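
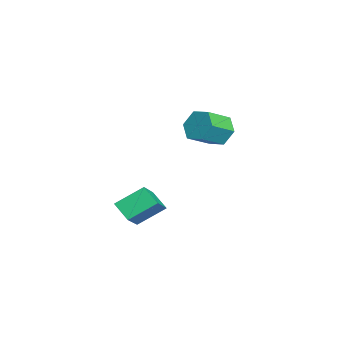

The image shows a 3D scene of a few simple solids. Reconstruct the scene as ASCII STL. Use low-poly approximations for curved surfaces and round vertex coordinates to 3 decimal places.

solid 
facet normal -0.795 0.209 -0.569
outer loop
vertex 0.147 -2.874 -3.034
vertex 0.8 -2.258 -3.72
vertex 0.444 -4.19 -3.932
endloop
endfacet
facet normal -0.578 -0.545 0.608
outer loop
vertex 1.86 -4.562 -2.92
vertex 0.147 -2.874 -3.034
vertex 0.444 -4.19 -3.932
endloop
endfacet
facet normal -0.796 0.209 -0.569
outer loop
vertex 0.444 -4.19 -3.932
vertex 0.8 -2.258 -3.72
vertex 1.097 -3.573 -4.619
endloop
endfacet
facet normal 0.183 -0.812 -0.555
outer loop
vertex 1.097 -3.573 -4.619
vertex 1.86 -4.562 -2.92
vertex 0.444 -4.19 -3.932
endloop
endfacet
facet normal -0.183 0.812 0.555
outer loop
vertex 0.147 -2.874 -3.034
vertex 2.216 -2.63 -2.708
vertex 0.8 -2.258 -3.72
endloop
endfacet
facet normal -0.578 -0.545 0.607
outer loop
vertex 1.563 -3.247 -2.021
vertex 0.147 -2.874 -3.034
vertex 1.86 -4.562 -2.92
endloop
endfacet
facet normal -0.183 0.812 0.555
outer loop
vertex 1.563 -3.247 -2.021
vertex 2.216 -2.63 -2.708
vertex 0.147 -2.874 -3.034
endloop
endfacet
facet normal 0.577 0.546 -0.607
outer loop
vertex 0.8 -2.258 -3.72
vertex 2.216 -2.63 -2.708
vertex 1.097 -3.573 -4.619
endloop
endfacet
facet normal 0.183 -0.812 -0.555
outer loop
vertex 2.513 -3.946 -3.606
vertex 1.86 -4.562 -2.92
vertex 1.097 -3.573 -4.619
endloop
endfacet
facet normal 0.578 0.545 -0.607
outer loop
vertex 1.097 -3.573 -4.619
vertex 2.216 -2.63 -2.708
vertex 2.513 -3.946 -3.606
endloop
endfacet
facet normal 0.795 -0.209 0.569
outer loop
vertex 2.513 -3.946 -3.606
vertex 1.563 -3.247 -2.021
vertex 1.86 -4.562 -2.92
endloop
endfacet
facet normal 0.796 -0.209 0.569
outer loop
vertex 2.216 -2.63 -2.708
vertex 1.563 -3.247 -2.021
vertex 2.513 -3.946 -3.606
endloop
endfacet
facet normal -0.552 0.690 -0.469
outer loop
vertex -3.69 0.408 -1.694
vertex -4.422 0.227 -1.099
vertex -3.774 0.899 -0.873
endloop
endfacet
facet normal 0.829 0.513 -0.222
outer loop
vertex -3.69 0.408 -1.694
vertex -3.774 0.899 -0.873
vertex -2.846 -0.647 -0.976
endloop
endfacet
facet normal 0.829 0.513 -0.222
outer loop
vertex -2.846 -0.647 -0.976
vertex -3.774 0.899 -0.873
vertex -2.93 -0.156 -0.155
endloop
endfacet
facet normal 0.551 -0.690 0.469
outer loop
vertex -2.846 -0.647 -0.976
vertex -2.93 -0.156 -0.155
vertex -3.578 -0.827 -0.381
endloop
endfacet
facet normal -0.551 0.689 -0.470
outer loop
vertex -3.774 0.899 -0.873
vertex -4.422 0.227 -1.099
vertex -4.506 0.719 -0.279
endloop
endfacet
facet normal 0.339 0.699 0.629
outer loop
vertex -3.774 0.899 -0.873
vertex -4.506 0.719 -0.279
vertex -2.93 -0.156 -0.155
endloop
endfacet
facet normal 0.339 0.700 0.629
outer loop
vertex -2.93 -0.156 -0.155
vertex -4.506 0.719 -0.279
vertex -3.662 -0.336 0.44
endloop
endfacet
facet normal 0.551 -0.690 0.469
outer loop
vertex -2.93 -0.156 -0.155
vertex -3.662 -0.336 0.44
vertex -3.578 -0.827 -0.381
endloop
endfacet
facet normal -0.551 0.689 -0.470
outer loop
vertex -4.506 0.719 -0.279
vertex -4.422 0.227 -1.099
vertex -5.154 0.047 -0.504
endloop
endfacet
facet normal -0.490 0.188 0.851
outer loop
vertex -4.506 0.719 -0.279
vertex -5.154 0.047 -0.504
vertex -3.662 -0.336 0.44
endloop
endfacet
facet normal -0.491 0.187 0.851
outer loop
vertex -3.662 -0.336 0.44
vertex -5.154 0.047 -0.504
vertex -4.31 -1.008 0.214
endloop
endfacet
facet normal 0.552 -0.690 0.469
outer loop
vertex -3.662 -0.336 0.44
vertex -4.31 -1.008 0.214
vertex -3.578 -0.827 -0.381
endloop
endfacet
facet normal -0.551 0.690 -0.469
outer loop
vertex -5.154 0.047 -0.504
vertex -4.422 0.227 -1.099
vertex -5.07 -0.444 -1.325
endloop
endfacet
facet normal -0.829 -0.513 0.222
outer loop
vertex -5.154 0.047 -0.504
vertex -5.07 -0.444 -1.325
vertex -4.31 -1.008 0.214
endloop
endfacet
facet normal -0.829 -0.513 0.222
outer loop
vertex -4.31 -1.008 0.214
vertex -5.07 -0.444 -1.325
vertex -4.226 -1.499 -0.607
endloop
endfacet
facet normal 0.552 -0.690 0.469
outer loop
vertex -4.31 -1.008 0.214
vertex -4.226 -1.499 -0.607
vertex -3.578 -0.827 -0.381
endloop
endfacet
facet normal -0.551 0.690 -0.469
outer loop
vertex -5.07 -0.444 -1.325
vertex -4.422 0.227 -1.099
vertex -4.338 -0.264 -1.92
endloop
endfacet
facet normal -0.339 -0.699 -0.629
outer loop
vertex -5.07 -0.444 -1.325
vertex -4.338 -0.264 -1.92
vertex -4.226 -1.499 -0.607
endloop
endfacet
facet normal -0.339 -0.700 -0.629
outer loop
vertex -4.226 -1.499 -0.607
vertex -4.338 -0.264 -1.92
vertex -3.494 -1.319 -1.201
endloop
endfacet
facet normal 0.551 -0.689 0.470
outer loop
vertex -4.226 -1.499 -0.607
vertex -3.494 -1.319 -1.201
vertex -3.578 -0.827 -0.381
endloop
endfacet
facet normal -0.552 0.690 -0.469
outer loop
vertex -4.338 -0.264 -1.92
vertex -4.422 0.227 -1.099
vertex -3.69 0.408 -1.694
endloop
endfacet
facet normal 0.491 -0.187 -0.851
outer loop
vertex -4.338 -0.264 -1.92
vertex -3.69 0.408 -1.694
vertex -3.494 -1.319 -1.201
endloop
endfacet
facet normal 0.490 -0.187 -0.851
outer loop
vertex -3.494 -1.319 -1.201
vertex -3.69 0.408 -1.694
vertex -2.846 -0.647 -0.976
endloop
endfacet
facet normal 0.551 -0.689 0.470
outer loop
vertex -3.494 -1.319 -1.201
vertex -2.846 -0.647 -0.976
vertex -3.578 -0.827 -0.381
endloop
endfacet

endsolid


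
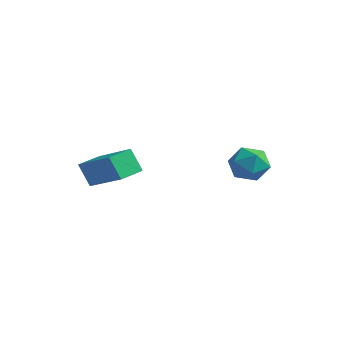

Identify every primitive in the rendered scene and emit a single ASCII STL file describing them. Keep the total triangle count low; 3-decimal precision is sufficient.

solid 
facet normal -0.192 0.972 0.133
outer loop
vertex 0.639 2.028 -2.331
vertex -0.029 1.834 -1.878
vertex 0.709 1.929 -1.509
endloop
endfacet
facet normal 0.509 0.859 0.060
outer loop
vertex 0.639 2.028 -2.331
vertex 0.709 1.929 -1.509
vertex 1.29 1.62 -2.015
endloop
endfacet
facet normal 0.617 0.543 -0.570
outer loop
vertex 0.639 2.028 -2.331
vertex 1.29 1.62 -2.015
vertex 0.912 1.334 -2.697
endloop
endfacet
facet normal -0.017 0.461 -0.887
outer loop
vertex 0.639 2.028 -2.331
vertex 0.912 1.334 -2.697
vertex 0.096 1.466 -2.613
endloop
endfacet
facet normal -0.517 0.727 -0.452
outer loop
vertex 0.639 2.028 -2.331
vertex 0.096 1.466 -2.613
vertex -0.029 1.834 -1.878
endloop
endfacet
facet normal 0.713 0.405 0.572
outer loop
vertex 1.29 1.62 -2.015
vertex 0.709 1.929 -1.509
vertex 1.024 1.174 -1.367
endloop
endfacet
facet normal -0.421 0.589 0.690
outer loop
vertex 0.709 1.929 -1.509
vertex -0.029 1.834 -1.878
vertex 0.208 1.306 -1.283
endloop
endfacet
facet normal -0.947 0.192 -0.257
outer loop
vertex -0.029 1.834 -1.878
vertex 0.096 1.466 -2.613
vertex -0.17 1.02 -1.965
endloop
endfacet
facet normal -0.138 -0.238 -0.961
outer loop
vertex 0.096 1.466 -2.613
vertex 0.912 1.334 -2.697
vertex 0.411 0.711 -2.471
endloop
endfacet
facet normal 0.888 -0.106 -0.448
outer loop
vertex 0.912 1.334 -2.697
vertex 1.29 1.62 -2.015
vertex 1.149 0.806 -2.102
endloop
endfacet
facet normal 0.017 -0.461 0.887
outer loop
vertex 0.481 0.612 -1.649
vertex 1.024 1.174 -1.367
vertex 0.208 1.306 -1.283
endloop
endfacet
facet normal -0.617 -0.543 0.570
outer loop
vertex 0.481 0.612 -1.649
vertex 0.208 1.306 -1.283
vertex -0.17 1.02 -1.965
endloop
endfacet
facet normal -0.509 -0.859 -0.060
outer loop
vertex 0.481 0.612 -1.649
vertex -0.17 1.02 -1.965
vertex 0.411 0.711 -2.471
endloop
endfacet
facet normal 0.192 -0.972 -0.133
outer loop
vertex 0.481 0.612 -1.649
vertex 0.411 0.711 -2.471
vertex 1.149 0.806 -2.102
endloop
endfacet
facet normal 0.517 -0.727 0.452
outer loop
vertex 0.481 0.612 -1.649
vertex 1.149 0.806 -2.102
vertex 1.024 1.174 -1.367
endloop
endfacet
facet normal 0.138 0.238 0.961
outer loop
vertex 0.208 1.306 -1.283
vertex 1.024 1.174 -1.367
vertex 0.709 1.929 -1.509
endloop
endfacet
facet normal -0.888 0.106 0.448
outer loop
vertex -0.17 1.02 -1.965
vertex 0.208 1.306 -1.283
vertex -0.029 1.834 -1.878
endloop
endfacet
facet normal -0.713 -0.405 -0.572
outer loop
vertex 0.411 0.711 -2.471
vertex -0.17 1.02 -1.965
vertex 0.096 1.466 -2.613
endloop
endfacet
facet normal 0.421 -0.589 -0.690
outer loop
vertex 1.149 0.806 -2.102
vertex 0.411 0.711 -2.471
vertex 0.912 1.334 -2.697
endloop
endfacet
facet normal 0.947 -0.192 0.257
outer loop
vertex 1.024 1.174 -1.367
vertex 1.149 0.806 -2.102
vertex 1.29 1.62 -2.015
endloop
endfacet
facet normal -0.877 0.067 -0.477
outer loop
vertex -4.637 -1.975 -2.541
vertex -4.606 -0.939 -2.453
vertex -4.123 -1.91 -3.477
endloop
endfacet
facet normal -0.030 -0.996 -0.086
outer loop
vertex -2.414 -2.041 -2.547
vertex -4.637 -1.975 -2.541
vertex -4.123 -1.91 -3.477
endloop
endfacet
facet normal -0.876 0.067 -0.477
outer loop
vertex -4.123 -1.91 -3.477
vertex -4.606 -0.939 -2.453
vertex -4.092 -0.875 -3.389
endloop
endfacet
facet normal 0.481 0.060 -0.875
outer loop
vertex -4.092 -0.875 -3.389
vertex -2.414 -2.041 -2.547
vertex -4.123 -1.91 -3.477
endloop
endfacet
facet normal -0.481 -0.060 0.875
outer loop
vertex -4.637 -1.975 -2.541
vertex -2.897 -1.07 -1.523
vertex -4.606 -0.939 -2.453
endloop
endfacet
facet normal -0.030 -0.996 -0.084
outer loop
vertex -2.928 -2.105 -1.611
vertex -4.637 -1.975 -2.541
vertex -2.414 -2.041 -2.547
endloop
endfacet
facet normal -0.481 -0.060 0.875
outer loop
vertex -2.928 -2.105 -1.611
vertex -2.897 -1.07 -1.523
vertex -4.637 -1.975 -2.541
endloop
endfacet
facet normal 0.030 0.996 0.085
outer loop
vertex -4.606 -0.939 -2.453
vertex -2.897 -1.07 -1.523
vertex -4.092 -0.875 -3.389
endloop
endfacet
facet normal 0.481 0.060 -0.875
outer loop
vertex -2.383 -1.005 -2.459
vertex -2.414 -2.041 -2.547
vertex -4.092 -0.875 -3.389
endloop
endfacet
facet normal 0.029 0.996 0.085
outer loop
vertex -4.092 -0.875 -3.389
vertex -2.897 -1.07 -1.523
vertex -2.383 -1.005 -2.459
endloop
endfacet
facet normal 0.876 -0.067 0.477
outer loop
vertex -2.383 -1.005 -2.459
vertex -2.928 -2.105 -1.611
vertex -2.414 -2.041 -2.547
endloop
endfacet
facet normal 0.877 -0.067 0.477
outer loop
vertex -2.897 -1.07 -1.523
vertex -2.928 -2.105 -1.611
vertex -2.383 -1.005 -2.459
endloop
endfacet

endsolid


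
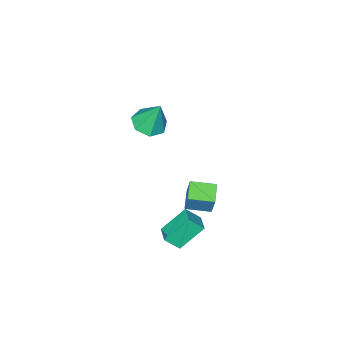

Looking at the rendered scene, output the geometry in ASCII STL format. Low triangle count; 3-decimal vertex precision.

solid 
facet normal -0.682 -0.628 0.375
outer loop
vertex -2.852 1.322 -2.626
vertex -3.941 2.394 -2.813
vertex -3.218 0.633 -4.446
endloop
endfacet
facet normal 0.708 -0.696 0.121
outer loop
vertex -2.379 1.406 -4.907
vertex -2.852 1.322 -2.626
vertex -3.218 0.633 -4.446
endloop
endfacet
facet normal -0.683 -0.628 0.374
outer loop
vertex -3.218 0.633 -4.446
vertex -3.941 2.394 -2.813
vertex -4.307 1.706 -4.633
endloop
endfacet
facet normal -0.185 -0.348 -0.919
outer loop
vertex -4.307 1.706 -4.633
vertex -2.379 1.406 -4.907
vertex -3.218 0.633 -4.446
endloop
endfacet
facet normal 0.185 0.348 0.919
outer loop
vertex -2.852 1.322 -2.626
vertex -3.102 3.167 -3.274
vertex -3.941 2.394 -2.813
endloop
endfacet
facet normal 0.707 -0.696 0.121
outer loop
vertex -2.013 2.094 -3.087
vertex -2.852 1.322 -2.626
vertex -2.379 1.406 -4.907
endloop
endfacet
facet normal 0.185 0.348 0.919
outer loop
vertex -2.013 2.094 -3.087
vertex -3.102 3.167 -3.274
vertex -2.852 1.322 -2.626
endloop
endfacet
facet normal -0.708 0.696 -0.121
outer loop
vertex -3.941 2.394 -2.813
vertex -3.102 3.167 -3.274
vertex -4.307 1.706 -4.633
endloop
endfacet
facet normal -0.185 -0.348 -0.919
outer loop
vertex -3.468 2.478 -5.094
vertex -2.379 1.406 -4.907
vertex -4.307 1.706 -4.633
endloop
endfacet
facet normal -0.707 0.696 -0.121
outer loop
vertex -4.307 1.706 -4.633
vertex -3.102 3.167 -3.274
vertex -3.468 2.478 -5.094
endloop
endfacet
facet normal 0.682 0.628 -0.375
outer loop
vertex -3.468 2.478 -5.094
vertex -2.013 2.094 -3.087
vertex -2.379 1.406 -4.907
endloop
endfacet
facet normal 0.683 0.627 -0.375
outer loop
vertex -3.102 3.167 -3.274
vertex -2.013 2.094 -3.087
vertex -3.468 2.478 -5.094
endloop
endfacet
facet normal 0.102 -0.350 -0.931
outer loop
vertex -0.51 -0.6 2.358
vertex -1.564 -0.662 2.266
vertex -0.927 0.152 2.03
endloop
endfacet
facet normal 0.761 0.563 0.322
outer loop
vertex -0.51 -0.6 2.358
vertex -0.927 0.152 2.03
vertex -1.776 0.062 4.194
endloop
endfacet
facet normal 0.102 -0.350 -0.931
outer loop
vertex -0.927 0.152 2.03
vertex -1.564 -0.662 2.266
vertex -1.824 0.291 1.88
endloop
endfacet
facet normal 0.137 0.986 0.095
outer loop
vertex -0.927 0.152 2.03
vertex -1.824 0.291 1.88
vertex -1.776 0.062 4.194
endloop
endfacet
facet normal 0.102 -0.349 -0.931
outer loop
vertex -1.824 0.291 1.88
vertex -1.564 -0.662 2.266
vertex -2.525 -0.288 2.02
endloop
endfacet
facet normal -0.624 0.777 0.090
outer loop
vertex -1.824 0.291 1.88
vertex -2.525 -0.288 2.02
vertex -1.776 0.062 4.194
endloop
endfacet
facet normal 0.102 -0.350 -0.931
outer loop
vertex -2.525 -0.288 2.02
vertex -1.564 -0.662 2.266
vertex -2.503 -1.148 2.346
endloop
endfacet
facet normal -0.946 0.094 0.311
outer loop
vertex -2.525 -0.288 2.02
vertex -2.503 -1.148 2.346
vertex -1.776 0.062 4.194
endloop
endfacet
facet normal 0.102 -0.350 -0.931
outer loop
vertex -2.503 -1.148 2.346
vertex -1.564 -0.662 2.266
vertex -1.774 -1.642 2.611
endloop
endfacet
facet normal -0.588 -0.551 0.592
outer loop
vertex -2.503 -1.148 2.346
vertex -1.774 -1.642 2.611
vertex -1.776 0.062 4.194
endloop
endfacet
facet normal 0.103 -0.350 -0.931
outer loop
vertex -1.774 -1.642 2.611
vertex -1.564 -0.662 2.266
vertex -0.887 -1.398 2.617
endloop
endfacet
facet normal 0.179 -0.669 0.721
outer loop
vertex -1.774 -1.642 2.611
vertex -0.887 -1.398 2.617
vertex -1.776 0.062 4.194
endloop
endfacet
facet normal 0.102 -0.350 -0.931
outer loop
vertex -0.887 -1.398 2.617
vertex -1.564 -0.662 2.266
vertex -0.51 -0.6 2.358
endloop
endfacet
facet normal 0.780 -0.174 0.601
outer loop
vertex -0.887 -1.398 2.617
vertex -0.51 -0.6 2.358
vertex -1.776 0.062 4.194
endloop
endfacet
facet normal -0.544 0.470 -0.695
outer loop
vertex -1.806 3.423 -3.616
vertex -1.242 4.36 -3.424
vertex -0.47 2.904 -5.011
endloop
endfacet
facet normal -0.508 -0.844 -0.173
outer loop
vertex 0.182 2.34 -4.176
vertex -1.806 3.423 -3.616
vertex -0.47 2.904 -5.011
endloop
endfacet
facet normal -0.544 0.470 -0.695
outer loop
vertex -0.47 2.904 -5.011
vertex -1.242 4.36 -3.424
vertex 0.094 3.841 -4.819
endloop
endfacet
facet normal 0.668 -0.259 -0.697
outer loop
vertex 0.094 3.841 -4.819
vertex 0.182 2.34 -4.176
vertex -0.47 2.904 -5.011
endloop
endfacet
facet normal -0.668 0.259 0.697
outer loop
vertex -1.806 3.423 -3.616
vertex -0.59 3.796 -2.589
vertex -1.242 4.36 -3.424
endloop
endfacet
facet normal -0.508 -0.844 -0.173
outer loop
vertex -1.154 2.859 -2.781
vertex -1.806 3.423 -3.616
vertex 0.182 2.34 -4.176
endloop
endfacet
facet normal -0.668 0.259 0.697
outer loop
vertex -1.154 2.859 -2.781
vertex -0.59 3.796 -2.589
vertex -1.806 3.423 -3.616
endloop
endfacet
facet normal 0.508 0.844 0.173
outer loop
vertex -1.242 4.36 -3.424
vertex -0.59 3.796 -2.589
vertex 0.094 3.841 -4.819
endloop
endfacet
facet normal 0.668 -0.259 -0.697
outer loop
vertex 0.746 3.277 -3.984
vertex 0.182 2.34 -4.176
vertex 0.094 3.841 -4.819
endloop
endfacet
facet normal 0.508 0.844 0.173
outer loop
vertex 0.094 3.841 -4.819
vertex -0.59 3.796 -2.589
vertex 0.746 3.277 -3.984
endloop
endfacet
facet normal 0.544 -0.470 0.695
outer loop
vertex 0.746 3.277 -3.984
vertex -1.154 2.859 -2.781
vertex 0.182 2.34 -4.176
endloop
endfacet
facet normal 0.544 -0.470 0.695
outer loop
vertex -0.59 3.796 -2.589
vertex -1.154 2.859 -2.781
vertex 0.746 3.277 -3.984
endloop
endfacet

endsolid


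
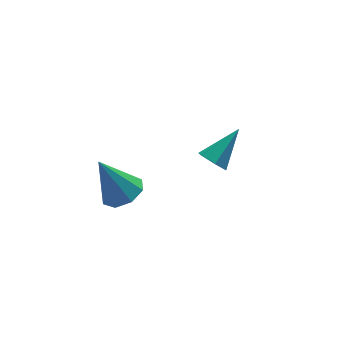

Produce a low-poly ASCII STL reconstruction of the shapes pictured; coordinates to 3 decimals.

solid 
facet normal -0.761 -0.288 -0.582
outer loop
vertex 3.204 -2.534 -3.222
vertex 2.793 -2.455 -2.724
vertex 2.915 -1.96 -3.128
endloop
endfacet
facet normal 0.687 0.441 -0.577
outer loop
vertex 3.204 -2.534 -3.222
vertex 2.915 -1.96 -3.128
vertex 4.087 -1.965 -1.736
endloop
endfacet
facet normal -0.761 -0.287 -0.582
outer loop
vertex 2.915 -1.96 -3.128
vertex 2.793 -2.455 -2.724
vertex 2.504 -1.88 -2.63
endloop
endfacet
facet normal 0.098 0.992 -0.079
outer loop
vertex 2.915 -1.96 -3.128
vertex 2.504 -1.88 -2.63
vertex 4.087 -1.965 -1.736
endloop
endfacet
facet normal -0.761 -0.287 -0.582
outer loop
vertex 2.504 -1.88 -2.63
vertex 2.793 -2.455 -2.724
vertex 2.383 -2.375 -2.227
endloop
endfacet
facet normal -0.351 0.641 0.682
outer loop
vertex 2.504 -1.88 -2.63
vertex 2.383 -2.375 -2.227
vertex 4.087 -1.965 -1.736
endloop
endfacet
facet normal -0.761 -0.288 -0.581
outer loop
vertex 2.383 -2.375 -2.227
vertex 2.793 -2.455 -2.724
vertex 2.672 -2.949 -2.321
endloop
endfacet
facet normal -0.209 -0.260 0.943
outer loop
vertex 2.383 -2.375 -2.227
vertex 2.672 -2.949 -2.321
vertex 4.087 -1.965 -1.736
endloop
endfacet
facet normal -0.761 -0.288 -0.581
outer loop
vertex 2.672 -2.949 -2.321
vertex 2.793 -2.455 -2.724
vertex 3.082 -3.029 -2.818
endloop
endfacet
facet normal 0.380 -0.811 0.444
outer loop
vertex 2.672 -2.949 -2.321
vertex 3.082 -3.029 -2.818
vertex 4.087 -1.965 -1.736
endloop
endfacet
facet normal -0.761 -0.288 -0.582
outer loop
vertex 3.082 -3.029 -2.818
vertex 2.793 -2.455 -2.724
vertex 3.204 -2.534 -3.222
endloop
endfacet
facet normal 0.829 -0.462 -0.316
outer loop
vertex 3.082 -3.029 -2.818
vertex 3.204 -2.534 -3.222
vertex 4.087 -1.965 -1.736
endloop
endfacet
facet normal 0.366 -0.242 -0.898
outer loop
vertex -0.324 -3.266 -1.59
vertex -1.105 -3.357 -1.884
vertex -0.561 -2.72 -1.834
endloop
endfacet
facet normal 0.650 0.527 0.548
outer loop
vertex -0.324 -3.266 -1.59
vertex -0.561 -2.72 -1.834
vertex -1.795 -2.903 -0.196
endloop
endfacet
facet normal 0.367 -0.243 -0.898
outer loop
vertex -0.561 -2.72 -1.834
vertex -1.105 -3.357 -1.884
vertex -1.116 -2.548 -2.107
endloop
endfacet
facet normal 0.178 0.954 0.240
outer loop
vertex -0.561 -2.72 -1.834
vertex -1.116 -2.548 -2.107
vertex -1.795 -2.903 -0.196
endloop
endfacet
facet normal 0.367 -0.243 -0.898
outer loop
vertex -1.116 -2.548 -2.107
vertex -1.105 -3.357 -1.884
vertex -1.666 -2.85 -2.25
endloop
endfacet
facet normal -0.480 0.877 -0.007
outer loop
vertex -1.116 -2.548 -2.107
vertex -1.666 -2.85 -2.25
vertex -1.795 -2.903 -0.196
endloop
endfacet
facet normal 0.367 -0.242 -0.898
outer loop
vertex -1.666 -2.85 -2.25
vertex -1.105 -3.357 -1.884
vertex -1.887 -3.449 -2.179
endloop
endfacet
facet normal -0.939 0.340 -0.050
outer loop
vertex -1.666 -2.85 -2.25
vertex -1.887 -3.449 -2.179
vertex -1.795 -2.903 -0.196
endloop
endfacet
facet normal 0.367 -0.242 -0.898
outer loop
vertex -1.887 -3.449 -2.179
vertex -1.105 -3.357 -1.884
vertex -1.65 -3.995 -1.935
endloop
endfacet
facet normal -0.930 -0.342 0.137
outer loop
vertex -1.887 -3.449 -2.179
vertex -1.65 -3.995 -1.935
vertex -1.795 -2.903 -0.196
endloop
endfacet
facet normal 0.367 -0.241 -0.899
outer loop
vertex -1.65 -3.995 -1.935
vertex -1.105 -3.357 -1.884
vertex -1.094 -4.167 -1.662
endloop
endfacet
facet normal -0.457 -0.770 0.445
outer loop
vertex -1.65 -3.995 -1.935
vertex -1.094 -4.167 -1.662
vertex -1.795 -2.903 -0.196
endloop
endfacet
facet normal 0.367 -0.241 -0.898
outer loop
vertex -1.094 -4.167 -1.662
vertex -1.105 -3.357 -1.884
vertex -0.545 -3.865 -1.519
endloop
endfacet
facet normal 0.200 -0.693 0.693
outer loop
vertex -1.094 -4.167 -1.662
vertex -0.545 -3.865 -1.519
vertex -1.795 -2.903 -0.196
endloop
endfacet
facet normal 0.366 -0.242 -0.899
outer loop
vertex -0.545 -3.865 -1.519
vertex -1.105 -3.357 -1.884
vertex -0.324 -3.266 -1.59
endloop
endfacet
facet normal 0.659 -0.156 0.736
outer loop
vertex -0.545 -3.865 -1.519
vertex -0.324 -3.266 -1.59
vertex -1.795 -2.903 -0.196
endloop
endfacet

endsolid


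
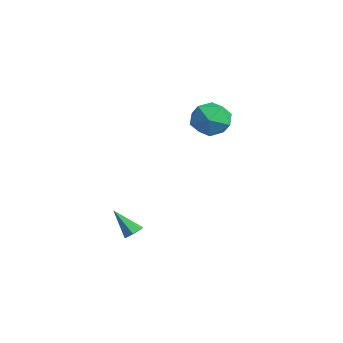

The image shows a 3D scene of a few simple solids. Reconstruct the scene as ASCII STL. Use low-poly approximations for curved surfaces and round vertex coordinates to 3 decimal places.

solid 
facet normal -0.975 0.132 0.179
outer loop
vertex -3.777 4.194 1.926
vertex -3.833 3.088 2.437
vertex -3.575 4.063 3.122
endloop
endfacet
facet normal -0.628 0.755 0.189
outer loop
vertex -3.777 4.194 1.926
vertex -3.575 4.063 3.122
vertex -2.873 4.811 2.464
endloop
endfacet
facet normal -0.310 0.841 -0.444
outer loop
vertex -3.777 4.194 1.926
vertex -2.873 4.811 2.464
vertex -2.697 4.299 1.371
endloop
endfacet
facet normal -0.461 0.270 -0.846
outer loop
vertex -3.777 4.194 1.926
vertex -2.697 4.299 1.371
vertex -3.29 3.233 1.354
endloop
endfacet
facet normal -0.872 -0.168 -0.460
outer loop
vertex -3.777 4.194 1.926
vertex -3.29 3.233 1.354
vertex -3.833 3.088 2.437
endloop
endfacet
facet normal -0.119 0.717 0.687
outer loop
vertex -2.873 4.811 2.464
vertex -3.575 4.063 3.122
vertex -2.37 4.087 3.306
endloop
endfacet
facet normal -0.681 -0.292 0.672
outer loop
vertex -3.575 4.063 3.122
vertex -3.833 3.088 2.437
vertex -2.963 3.021 3.289
endloop
endfacet
facet normal -0.514 -0.778 -0.362
outer loop
vertex -3.833 3.088 2.437
vertex -3.29 3.233 1.354
vertex -2.787 2.509 2.196
endloop
endfacet
facet normal 0.152 -0.069 -0.986
outer loop
vertex -3.29 3.233 1.354
vertex -2.697 4.299 1.371
vertex -2.085 3.257 1.538
endloop
endfacet
facet normal 0.395 0.855 -0.337
outer loop
vertex -2.697 4.299 1.371
vertex -2.873 4.811 2.464
vertex -1.827 4.232 2.223
endloop
endfacet
facet normal 0.461 -0.270 0.846
outer loop
vertex -1.883 3.126 2.734
vertex -2.37 4.087 3.306
vertex -2.963 3.021 3.289
endloop
endfacet
facet normal 0.310 -0.841 0.444
outer loop
vertex -1.883 3.126 2.734
vertex -2.963 3.021 3.289
vertex -2.787 2.509 2.196
endloop
endfacet
facet normal 0.628 -0.755 -0.189
outer loop
vertex -1.883 3.126 2.734
vertex -2.787 2.509 2.196
vertex -2.085 3.257 1.538
endloop
endfacet
facet normal 0.975 -0.132 -0.179
outer loop
vertex -1.883 3.126 2.734
vertex -2.085 3.257 1.538
vertex -1.827 4.232 2.223
endloop
endfacet
facet normal 0.872 0.168 0.460
outer loop
vertex -1.883 3.126 2.734
vertex -1.827 4.232 2.223
vertex -2.37 4.087 3.306
endloop
endfacet
facet normal -0.152 0.069 0.986
outer loop
vertex -2.963 3.021 3.289
vertex -2.37 4.087 3.306
vertex -3.575 4.063 3.122
endloop
endfacet
facet normal -0.395 -0.855 0.337
outer loop
vertex -2.787 2.509 2.196
vertex -2.963 3.021 3.289
vertex -3.833 3.088 2.437
endloop
endfacet
facet normal 0.119 -0.717 -0.687
outer loop
vertex -2.085 3.257 1.538
vertex -2.787 2.509 2.196
vertex -3.29 3.233 1.354
endloop
endfacet
facet normal 0.681 0.292 -0.672
outer loop
vertex -1.827 4.232 2.223
vertex -2.085 3.257 1.538
vertex -2.697 4.299 1.371
endloop
endfacet
facet normal 0.514 0.778 0.362
outer loop
vertex -2.37 4.087 3.306
vertex -1.827 4.232 2.223
vertex -2.873 4.811 2.464
endloop
endfacet
facet normal 0.535 0.400 -0.745
outer loop
vertex 2.61 -2.793 -1.684
vertex 2.163 -2.566 -1.883
vertex 2.512 -2.364 -1.524
endloop
endfacet
facet normal 0.631 -0.141 0.763
outer loop
vertex 2.61 -2.793 -1.684
vertex 2.512 -2.364 -1.524
vertex 1.297 -3.214 -0.677
endloop
endfacet
facet normal 0.534 0.400 -0.745
outer loop
vertex 2.512 -2.364 -1.524
vertex 2.163 -2.566 -1.883
vertex 2.15 -2.087 -1.635
endloop
endfacet
facet normal 0.177 0.556 0.812
outer loop
vertex 2.512 -2.364 -1.524
vertex 2.15 -2.087 -1.635
vertex 1.297 -3.214 -0.677
endloop
endfacet
facet normal 0.535 0.400 -0.744
outer loop
vertex 2.15 -2.087 -1.635
vertex 2.163 -2.566 -1.883
vertex 1.798 -2.171 -1.933
endloop
endfacet
facet normal -0.525 0.746 0.410
outer loop
vertex 2.15 -2.087 -1.635
vertex 1.798 -2.171 -1.933
vertex 1.297 -3.214 -0.677
endloop
endfacet
facet normal 0.534 0.399 -0.745
outer loop
vertex 1.798 -2.171 -1.933
vertex 2.163 -2.566 -1.883
vertex 1.721 -2.553 -2.193
endloop
endfacet
facet normal -0.948 0.286 -0.140
outer loop
vertex 1.798 -2.171 -1.933
vertex 1.721 -2.553 -2.193
vertex 1.297 -3.214 -0.677
endloop
endfacet
facet normal 0.534 0.399 -0.745
outer loop
vertex 1.721 -2.553 -2.193
vertex 2.163 -2.566 -1.883
vertex 1.976 -2.945 -2.22
endloop
endfacet
facet normal -0.773 -0.474 -0.423
outer loop
vertex 1.721 -2.553 -2.193
vertex 1.976 -2.945 -2.22
vertex 1.297 -3.214 -0.677
endloop
endfacet
facet normal 0.533 0.400 -0.745
outer loop
vertex 1.976 -2.945 -2.22
vertex 2.163 -2.566 -1.883
vertex 2.372 -3.052 -1.994
endloop
endfacet
facet normal -0.132 -0.965 -0.226
outer loop
vertex 1.976 -2.945 -2.22
vertex 2.372 -3.052 -1.994
vertex 1.297 -3.214 -0.677
endloop
endfacet
facet normal 0.535 0.400 -0.745
outer loop
vertex 2.372 -3.052 -1.994
vertex 2.163 -2.566 -1.883
vertex 2.61 -2.793 -1.684
endloop
endfacet
facet normal 0.493 -0.815 0.302
outer loop
vertex 2.372 -3.052 -1.994
vertex 2.61 -2.793 -1.684
vertex 1.297 -3.214 -0.677
endloop
endfacet

endsolid


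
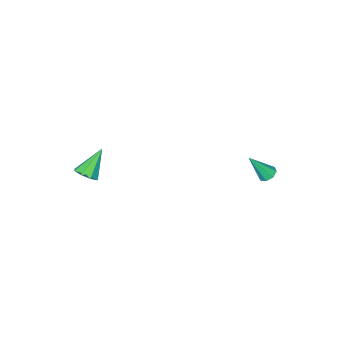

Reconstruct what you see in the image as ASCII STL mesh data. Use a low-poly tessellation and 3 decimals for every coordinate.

solid 
facet normal -0.484 0.314 -0.817
outer loop
vertex -3.688 3.205 0.197
vertex -4.162 2.812 0.327
vertex -4.025 3.409 0.475
endloop
endfacet
facet normal 0.641 0.728 0.243
outer loop
vertex -3.688 3.205 0.197
vertex -4.025 3.409 0.475
vertex -3.198 2.188 1.953
endloop
endfacet
facet normal -0.486 0.314 -0.816
outer loop
vertex -4.025 3.409 0.475
vertex -4.162 2.812 0.327
vertex -4.442 3.263 0.667
endloop
endfacet
facet normal 0.019 0.776 0.631
outer loop
vertex -4.025 3.409 0.475
vertex -4.442 3.263 0.667
vertex -3.198 2.188 1.953
endloop
endfacet
facet normal -0.485 0.314 -0.816
outer loop
vertex -4.442 3.263 0.667
vertex -4.162 2.812 0.327
vertex -4.696 2.853 0.66
endloop
endfacet
facet normal -0.535 0.318 0.783
outer loop
vertex -4.442 3.263 0.667
vertex -4.696 2.853 0.66
vertex -3.198 2.188 1.953
endloop
endfacet
facet normal -0.485 0.314 -0.816
outer loop
vertex -4.696 2.853 0.66
vertex -4.162 2.812 0.327
vertex -4.637 2.419 0.458
endloop
endfacet
facet normal -0.695 -0.379 0.611
outer loop
vertex -4.696 2.853 0.66
vertex -4.637 2.419 0.458
vertex -3.198 2.188 1.953
endloop
endfacet
facet normal -0.484 0.313 -0.817
outer loop
vertex -4.637 2.419 0.458
vertex -4.162 2.812 0.327
vertex -4.3 2.215 0.18
endloop
endfacet
facet normal -0.369 -0.904 0.216
outer loop
vertex -4.637 2.419 0.458
vertex -4.3 2.215 0.18
vertex -3.198 2.188 1.953
endloop
endfacet
facet normal -0.485 0.313 -0.817
outer loop
vertex -4.3 2.215 0.18
vertex -4.162 2.812 0.327
vertex -3.882 2.361 -0.012
endloop
endfacet
facet normal 0.253 -0.952 -0.172
outer loop
vertex -4.3 2.215 0.18
vertex -3.882 2.361 -0.012
vertex -3.198 2.188 1.953
endloop
endfacet
facet normal -0.485 0.313 -0.817
outer loop
vertex -3.882 2.361 -0.012
vertex -4.162 2.812 0.327
vertex -3.629 2.771 -0.005
endloop
endfacet
facet normal 0.807 -0.493 -0.324
outer loop
vertex -3.882 2.361 -0.012
vertex -3.629 2.771 -0.005
vertex -3.198 2.188 1.953
endloop
endfacet
facet normal -0.484 0.314 -0.816
outer loop
vertex -3.629 2.771 -0.005
vertex -4.162 2.812 0.327
vertex -3.688 3.205 0.197
endloop
endfacet
facet normal 0.967 0.203 -0.153
outer loop
vertex -3.629 2.771 -0.005
vertex -3.688 3.205 0.197
vertex -3.198 2.188 1.953
endloop
endfacet
facet normal 0.623 0.022 -0.782
outer loop
vertex 4.976 -3.741 1.697
vertex 4.405 -3.377 1.252
vertex 5.003 -3.123 1.736
endloop
endfacet
facet normal 0.519 -0.076 0.851
outer loop
vertex 4.976 -3.741 1.697
vertex 5.003 -3.123 1.736
vertex 3.135 -3.423 2.848
endloop
endfacet
facet normal 0.624 0.021 -0.782
outer loop
vertex 5.003 -3.123 1.736
vertex 4.405 -3.377 1.252
vertex 4.68 -2.654 1.491
endloop
endfacet
facet normal 0.333 0.606 0.722
outer loop
vertex 5.003 -3.123 1.736
vertex 4.68 -2.654 1.491
vertex 3.135 -3.423 2.848
endloop
endfacet
facet normal 0.623 0.022 -0.782
outer loop
vertex 4.68 -2.654 1.491
vertex 4.405 -3.377 1.252
vertex 4.196 -2.609 1.107
endloop
endfacet
facet normal -0.174 0.928 0.328
outer loop
vertex 4.68 -2.654 1.491
vertex 4.196 -2.609 1.107
vertex 3.135 -3.423 2.848
endloop
endfacet
facet normal 0.622 0.022 -0.783
outer loop
vertex 4.196 -2.609 1.107
vertex 4.405 -3.377 1.252
vertex 3.834 -3.014 0.808
endloop
endfacet
facet normal -0.704 0.703 -0.100
outer loop
vertex 4.196 -2.609 1.107
vertex 3.834 -3.014 0.808
vertex 3.135 -3.423 2.848
endloop
endfacet
facet normal 0.622 0.022 -0.782
outer loop
vertex 3.834 -3.014 0.808
vertex 4.405 -3.377 1.252
vertex 3.807 -3.632 0.769
endloop
endfacet
facet normal -0.948 0.061 -0.313
outer loop
vertex 3.834 -3.014 0.808
vertex 3.807 -3.632 0.769
vertex 3.135 -3.423 2.848
endloop
endfacet
facet normal 0.622 0.023 -0.782
outer loop
vertex 3.807 -3.632 0.769
vertex 4.405 -3.377 1.252
vertex 4.131 -4.101 1.013
endloop
endfacet
facet normal -0.761 -0.622 -0.184
outer loop
vertex 3.807 -3.632 0.769
vertex 4.131 -4.101 1.013
vertex 3.135 -3.423 2.848
endloop
endfacet
facet normal 0.624 0.022 -0.781
outer loop
vertex 4.131 -4.101 1.013
vertex 4.405 -3.377 1.252
vertex 4.615 -4.146 1.398
endloop
endfacet
facet normal -0.255 -0.944 0.210
outer loop
vertex 4.131 -4.101 1.013
vertex 4.615 -4.146 1.398
vertex 3.135 -3.423 2.848
endloop
endfacet
facet normal 0.623 0.022 -0.782
outer loop
vertex 4.615 -4.146 1.398
vertex 4.405 -3.377 1.252
vertex 4.976 -3.741 1.697
endloop
endfacet
facet normal 0.276 -0.718 0.639
outer loop
vertex 4.615 -4.146 1.398
vertex 4.976 -3.741 1.697
vertex 3.135 -3.423 2.848
endloop
endfacet

endsolid


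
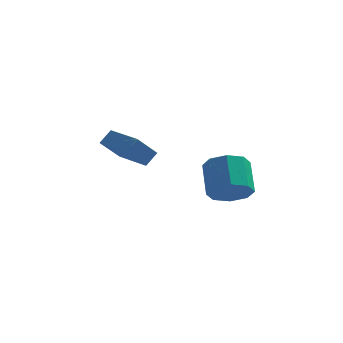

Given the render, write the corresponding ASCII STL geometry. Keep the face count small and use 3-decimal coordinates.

solid 
facet normal -0.747 0.665 0.025
outer loop
vertex -2.53 3.492 -1.766
vertex -2.103 3.947 -1.118
vertex -1.798 4.355 -2.854
endloop
endfacet
facet normal -0.474 -0.506 -0.720
outer loop
vertex -0.357 3.073 -2.902
vertex -2.53 3.492 -1.766
vertex -1.798 4.355 -2.854
endloop
endfacet
facet normal -0.748 0.664 0.025
outer loop
vertex -1.798 4.355 -2.854
vertex -2.103 3.947 -1.118
vertex -1.372 4.811 -2.206
endloop
endfacet
facet normal 0.466 0.550 -0.693
outer loop
vertex -1.372 4.811 -2.206
vertex -0.357 3.073 -2.902
vertex -1.798 4.355 -2.854
endloop
endfacet
facet normal -0.466 -0.550 0.693
outer loop
vertex -2.53 3.492 -1.766
vertex -0.662 2.665 -1.166
vertex -2.103 3.947 -1.118
endloop
endfacet
facet normal -0.474 -0.506 -0.720
outer loop
vertex -1.088 2.209 -1.814
vertex -2.53 3.492 -1.766
vertex -0.357 3.073 -2.902
endloop
endfacet
facet normal -0.466 -0.550 0.693
outer loop
vertex -1.088 2.209 -1.814
vertex -0.662 2.665 -1.166
vertex -2.53 3.492 -1.766
endloop
endfacet
facet normal 0.474 0.506 0.720
outer loop
vertex -2.103 3.947 -1.118
vertex -0.662 2.665 -1.166
vertex -1.372 4.811 -2.206
endloop
endfacet
facet normal 0.466 0.550 -0.693
outer loop
vertex 0.07 3.528 -2.254
vertex -0.357 3.073 -2.902
vertex -1.372 4.811 -2.206
endloop
endfacet
facet normal 0.474 0.506 0.720
outer loop
vertex -1.372 4.811 -2.206
vertex -0.662 2.665 -1.166
vertex 0.07 3.528 -2.254
endloop
endfacet
facet normal 0.747 -0.664 -0.026
outer loop
vertex 0.07 3.528 -2.254
vertex -1.088 2.209 -1.814
vertex -0.357 3.073 -2.902
endloop
endfacet
facet normal 0.747 -0.664 -0.024
outer loop
vertex -0.662 2.665 -1.166
vertex -1.088 2.209 -1.814
vertex 0.07 3.528 -2.254
endloop
endfacet
facet normal 0.193 -0.707 -0.681
outer loop
vertex 4.811 0.405 -3.197
vertex 3.796 0.187 -3.259
vertex 4.44 0.838 -3.752
endloop
endfacet
facet normal 0.863 0.452 -0.224
outer loop
vertex 4.811 0.405 -3.197
vertex 4.44 0.838 -3.752
vertex 4.458 1.692 -1.959
endloop
endfacet
facet normal 0.863 0.453 -0.224
outer loop
vertex 4.458 1.692 -1.959
vertex 4.44 0.838 -3.752
vertex 4.087 2.124 -2.514
endloop
endfacet
facet normal -0.194 0.707 0.680
outer loop
vertex 4.458 1.692 -1.959
vertex 4.087 2.124 -2.514
vertex 3.444 1.473 -2.021
endloop
endfacet
facet normal 0.194 -0.707 -0.680
outer loop
vertex 4.44 0.838 -3.752
vertex 3.796 0.187 -3.259
vertex 3.692 0.889 -4.019
endloop
endfacet
facet normal 0.281 0.705 -0.652
outer loop
vertex 4.44 0.838 -3.752
vertex 3.692 0.889 -4.019
vertex 4.087 2.124 -2.514
endloop
endfacet
facet normal 0.282 0.704 -0.652
outer loop
vertex 4.087 2.124 -2.514
vertex 3.692 0.889 -4.019
vertex 3.339 2.176 -2.781
endloop
endfacet
facet normal -0.194 0.707 0.680
outer loop
vertex 4.087 2.124 -2.514
vertex 3.339 2.176 -2.781
vertex 3.444 1.473 -2.021
endloop
endfacet
facet normal 0.194 -0.707 -0.680
outer loop
vertex 3.692 0.889 -4.019
vertex 3.796 0.187 -3.259
vertex 3.005 0.529 -3.84
endloop
endfacet
facet normal -0.467 0.543 -0.698
outer loop
vertex 3.692 0.889 -4.019
vertex 3.005 0.529 -3.84
vertex 3.339 2.176 -2.781
endloop
endfacet
facet normal -0.467 0.543 -0.698
outer loop
vertex 3.339 2.176 -2.781
vertex 3.005 0.529 -3.84
vertex 2.652 1.816 -2.602
endloop
endfacet
facet normal -0.193 0.707 0.681
outer loop
vertex 3.339 2.176 -2.781
vertex 2.652 1.816 -2.602
vertex 3.444 1.473 -2.021
endloop
endfacet
facet normal 0.194 -0.707 -0.680
outer loop
vertex 3.005 0.529 -3.84
vertex 3.796 0.187 -3.259
vertex 2.782 -0.032 -3.321
endloop
endfacet
facet normal -0.940 0.064 -0.335
outer loop
vertex 3.005 0.529 -3.84
vertex 2.782 -0.032 -3.321
vertex 2.652 1.816 -2.602
endloop
endfacet
facet normal -0.940 0.064 -0.335
outer loop
vertex 2.652 1.816 -2.602
vertex 2.782 -0.032 -3.321
vertex 2.429 1.255 -2.083
endloop
endfacet
facet normal -0.193 0.707 0.681
outer loop
vertex 2.652 1.816 -2.602
vertex 2.429 1.255 -2.083
vertex 3.444 1.473 -2.021
endloop
endfacet
facet normal 0.194 -0.707 -0.680
outer loop
vertex 2.782 -0.032 -3.321
vertex 3.796 0.187 -3.259
vertex 3.153 -0.464 -2.766
endloop
endfacet
facet normal -0.863 -0.453 0.225
outer loop
vertex 2.782 -0.032 -3.321
vertex 3.153 -0.464 -2.766
vertex 2.429 1.255 -2.083
endloop
endfacet
facet normal -0.863 -0.453 0.224
outer loop
vertex 2.429 1.255 -2.083
vertex 3.153 -0.464 -2.766
vertex 2.8 0.822 -1.528
endloop
endfacet
facet normal -0.193 0.707 0.681
outer loop
vertex 2.429 1.255 -2.083
vertex 2.8 0.822 -1.528
vertex 3.444 1.473 -2.021
endloop
endfacet
facet normal 0.194 -0.707 -0.680
outer loop
vertex 3.153 -0.464 -2.766
vertex 3.796 0.187 -3.259
vertex 3.901 -0.516 -2.499
endloop
endfacet
facet normal -0.282 -0.704 0.652
outer loop
vertex 3.153 -0.464 -2.766
vertex 3.901 -0.516 -2.499
vertex 2.8 0.822 -1.528
endloop
endfacet
facet normal -0.281 -0.704 0.652
outer loop
vertex 2.8 0.822 -1.528
vertex 3.901 -0.516 -2.499
vertex 3.548 0.771 -1.261
endloop
endfacet
facet normal -0.194 0.707 0.680
outer loop
vertex 2.8 0.822 -1.528
vertex 3.548 0.771 -1.261
vertex 3.444 1.473 -2.021
endloop
endfacet
facet normal 0.193 -0.707 -0.681
outer loop
vertex 3.901 -0.516 -2.499
vertex 3.796 0.187 -3.259
vertex 4.588 -0.156 -2.678
endloop
endfacet
facet normal 0.467 -0.543 0.698
outer loop
vertex 3.901 -0.516 -2.499
vertex 4.588 -0.156 -2.678
vertex 3.548 0.771 -1.261
endloop
endfacet
facet normal 0.467 -0.543 0.698
outer loop
vertex 3.548 0.771 -1.261
vertex 4.588 -0.156 -2.678
vertex 4.235 1.131 -1.44
endloop
endfacet
facet normal -0.194 0.707 0.680
outer loop
vertex 3.548 0.771 -1.261
vertex 4.235 1.131 -1.44
vertex 3.444 1.473 -2.021
endloop
endfacet
facet normal 0.193 -0.707 -0.681
outer loop
vertex 4.588 -0.156 -2.678
vertex 3.796 0.187 -3.259
vertex 4.811 0.405 -3.197
endloop
endfacet
facet normal 0.940 -0.064 0.335
outer loop
vertex 4.588 -0.156 -2.678
vertex 4.811 0.405 -3.197
vertex 4.235 1.131 -1.44
endloop
endfacet
facet normal 0.940 -0.064 0.335
outer loop
vertex 4.235 1.131 -1.44
vertex 4.811 0.405 -3.197
vertex 4.458 1.692 -1.959
endloop
endfacet
facet normal -0.194 0.707 0.680
outer loop
vertex 4.235 1.131 -1.44
vertex 4.458 1.692 -1.959
vertex 3.444 1.473 -2.021
endloop
endfacet

endsolid


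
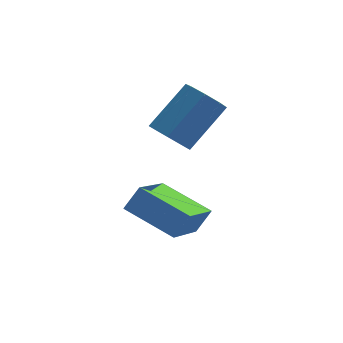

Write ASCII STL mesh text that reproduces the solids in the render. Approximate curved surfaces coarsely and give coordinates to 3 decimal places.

solid 
facet normal -0.633 -0.403 -0.662
outer loop
vertex -1.828 3.279 0.971
vertex -2.344 3.613 1.261
vertex -1.906 3.748 0.76
endloop
endfacet
facet normal 0.760 -0.157 -0.631
outer loop
vertex -1.828 3.279 0.971
vertex -1.906 3.748 0.76
vertex -0.74 3.973 2.108
endloop
endfacet
facet normal 0.760 -0.157 -0.631
outer loop
vertex -0.74 3.973 2.108
vertex -1.906 3.748 0.76
vertex -0.818 4.442 1.897
endloop
endfacet
facet normal 0.633 0.403 0.661
outer loop
vertex -0.74 3.973 2.108
vertex -0.818 4.442 1.897
vertex -1.256 4.307 2.399
endloop
endfacet
facet normal -0.633 -0.403 -0.662
outer loop
vertex -1.906 3.748 0.76
vertex -2.344 3.613 1.261
vertex -2.24 4.138 0.842
endloop
endfacet
facet normal 0.432 0.524 -0.734
outer loop
vertex -1.906 3.748 0.76
vertex -2.24 4.138 0.842
vertex -0.818 4.442 1.897
endloop
endfacet
facet normal 0.432 0.524 -0.734
outer loop
vertex -0.818 4.442 1.897
vertex -2.24 4.138 0.842
vertex -1.152 4.832 1.979
endloop
endfacet
facet normal 0.633 0.403 0.661
outer loop
vertex -0.818 4.442 1.897
vertex -1.152 4.832 1.979
vertex -1.256 4.307 2.399
endloop
endfacet
facet normal -0.632 -0.403 -0.662
outer loop
vertex -2.24 4.138 0.842
vertex -2.344 3.613 1.261
vertex -2.636 4.22 1.17
endloop
endfacet
facet normal -0.150 0.901 -0.406
outer loop
vertex -2.24 4.138 0.842
vertex -2.636 4.22 1.17
vertex -1.152 4.832 1.979
endloop
endfacet
facet normal -0.150 0.901 -0.406
outer loop
vertex -1.152 4.832 1.979
vertex -2.636 4.22 1.17
vertex -1.548 4.914 2.307
endloop
endfacet
facet normal 0.632 0.404 0.662
outer loop
vertex -1.152 4.832 1.979
vertex -1.548 4.914 2.307
vertex -1.256 4.307 2.399
endloop
endfacet
facet normal -0.634 -0.404 -0.660
outer loop
vertex -2.636 4.22 1.17
vertex -2.344 3.613 1.261
vertex -2.86 3.947 1.552
endloop
endfacet
facet normal -0.643 0.749 0.158
outer loop
vertex -2.636 4.22 1.17
vertex -2.86 3.947 1.552
vertex -1.548 4.914 2.307
endloop
endfacet
facet normal -0.643 0.749 0.158
outer loop
vertex -1.548 4.914 2.307
vertex -2.86 3.947 1.552
vertex -1.772 4.641 2.689
endloop
endfacet
facet normal 0.633 0.405 0.660
outer loop
vertex -1.548 4.914 2.307
vertex -1.772 4.641 2.689
vertex -1.256 4.307 2.399
endloop
endfacet
facet normal -0.633 -0.403 -0.661
outer loop
vertex -2.86 3.947 1.552
vertex -2.344 3.613 1.261
vertex -2.782 3.478 1.763
endloop
endfacet
facet normal -0.760 0.157 0.631
outer loop
vertex -2.86 3.947 1.552
vertex -2.782 3.478 1.763
vertex -1.772 4.641 2.689
endloop
endfacet
facet normal -0.760 0.157 0.631
outer loop
vertex -1.772 4.641 2.689
vertex -2.782 3.478 1.763
vertex -1.694 4.172 2.9
endloop
endfacet
facet normal 0.633 0.403 0.662
outer loop
vertex -1.772 4.641 2.689
vertex -1.694 4.172 2.9
vertex -1.256 4.307 2.399
endloop
endfacet
facet normal -0.633 -0.403 -0.661
outer loop
vertex -2.782 3.478 1.763
vertex -2.344 3.613 1.261
vertex -2.448 3.088 1.681
endloop
endfacet
facet normal -0.432 -0.524 0.734
outer loop
vertex -2.782 3.478 1.763
vertex -2.448 3.088 1.681
vertex -1.694 4.172 2.9
endloop
endfacet
facet normal -0.432 -0.524 0.734
outer loop
vertex -1.694 4.172 2.9
vertex -2.448 3.088 1.681
vertex -1.36 3.782 2.818
endloop
endfacet
facet normal 0.633 0.403 0.662
outer loop
vertex -1.694 4.172 2.9
vertex -1.36 3.782 2.818
vertex -1.256 4.307 2.399
endloop
endfacet
facet normal -0.632 -0.404 -0.662
outer loop
vertex -2.448 3.088 1.681
vertex -2.344 3.613 1.261
vertex -2.052 3.006 1.353
endloop
endfacet
facet normal 0.150 -0.901 0.406
outer loop
vertex -2.448 3.088 1.681
vertex -2.052 3.006 1.353
vertex -1.36 3.782 2.818
endloop
endfacet
facet normal 0.150 -0.901 0.406
outer loop
vertex -1.36 3.782 2.818
vertex -2.052 3.006 1.353
vertex -0.964 3.7 2.49
endloop
endfacet
facet normal 0.632 0.403 0.662
outer loop
vertex -1.36 3.782 2.818
vertex -0.964 3.7 2.49
vertex -1.256 4.307 2.399
endloop
endfacet
facet normal -0.633 -0.405 -0.660
outer loop
vertex -2.052 3.006 1.353
vertex -2.344 3.613 1.261
vertex -1.828 3.279 0.971
endloop
endfacet
facet normal 0.643 -0.749 -0.158
outer loop
vertex -2.052 3.006 1.353
vertex -1.828 3.279 0.971
vertex -0.964 3.7 2.49
endloop
endfacet
facet normal 0.643 -0.749 -0.158
outer loop
vertex -0.964 3.7 2.49
vertex -1.828 3.279 0.971
vertex -0.74 3.973 2.108
endloop
endfacet
facet normal 0.634 0.404 0.660
outer loop
vertex -0.964 3.7 2.49
vertex -0.74 3.973 2.108
vertex -1.256 4.307 2.399
endloop
endfacet
facet normal -0.550 -0.262 -0.793
outer loop
vertex -3.787 1.629 0.0
vertex -3.001 3.153 -1.049
vertex -2.585 0.655 -0.513
endloop
endfacet
facet normal -0.391 -0.758 0.522
outer loop
vertex -2.139 0.867 0.129
vertex -3.787 1.629 0.0
vertex -2.585 0.655 -0.513
endloop
endfacet
facet normal -0.550 -0.262 -0.793
outer loop
vertex -2.585 0.655 -0.513
vertex -3.001 3.153 -1.049
vertex -1.799 2.179 -1.562
endloop
endfacet
facet normal 0.738 -0.597 -0.315
outer loop
vertex -1.799 2.179 -1.562
vertex -2.139 0.867 0.129
vertex -2.585 0.655 -0.513
endloop
endfacet
facet normal -0.738 0.597 0.315
outer loop
vertex -3.787 1.629 0.0
vertex -2.555 3.365 -0.407
vertex -3.001 3.153 -1.049
endloop
endfacet
facet normal -0.391 -0.758 0.522
outer loop
vertex -3.341 1.841 0.642
vertex -3.787 1.629 0.0
vertex -2.139 0.867 0.129
endloop
endfacet
facet normal -0.738 0.597 0.315
outer loop
vertex -3.341 1.841 0.642
vertex -2.555 3.365 -0.407
vertex -3.787 1.629 0.0
endloop
endfacet
facet normal 0.391 0.758 -0.522
outer loop
vertex -3.001 3.153 -1.049
vertex -2.555 3.365 -0.407
vertex -1.799 2.179 -1.562
endloop
endfacet
facet normal 0.738 -0.597 -0.315
outer loop
vertex -1.353 2.391 -0.92
vertex -2.139 0.867 0.129
vertex -1.799 2.179 -1.562
endloop
endfacet
facet normal 0.391 0.758 -0.522
outer loop
vertex -1.799 2.179 -1.562
vertex -2.555 3.365 -0.407
vertex -1.353 2.391 -0.92
endloop
endfacet
facet normal 0.550 0.262 0.793
outer loop
vertex -1.353 2.391 -0.92
vertex -3.341 1.841 0.642
vertex -2.139 0.867 0.129
endloop
endfacet
facet normal 0.550 0.262 0.793
outer loop
vertex -2.555 3.365 -0.407
vertex -3.341 1.841 0.642
vertex -1.353 2.391 -0.92
endloop
endfacet

endsolid


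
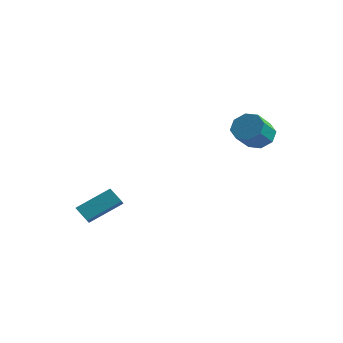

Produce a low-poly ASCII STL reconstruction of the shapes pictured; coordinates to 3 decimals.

solid 
facet normal -0.765 0.082 0.639
outer loop
vertex -3.235 -4.192 -3.681
vertex -2.152 -2.683 -2.578
vertex -3.575 -3.594 -4.164
endloop
endfacet
facet normal -0.501 -0.698 -0.511
outer loop
vertex -2.788 -3.677 -4.822
vertex -3.235 -4.192 -3.681
vertex -3.575 -3.594 -4.164
endloop
endfacet
facet normal -0.764 0.080 0.640
outer loop
vertex -3.575 -3.594 -4.164
vertex -2.152 -2.683 -2.578
vertex -2.493 -2.085 -3.06
endloop
endfacet
facet normal -0.405 0.711 -0.575
outer loop
vertex -2.493 -2.085 -3.06
vertex -2.788 -3.677 -4.822
vertex -3.575 -3.594 -4.164
endloop
endfacet
facet normal 0.405 -0.711 0.575
outer loop
vertex -3.235 -4.192 -3.681
vertex -1.365 -2.766 -3.236
vertex -2.152 -2.683 -2.578
endloop
endfacet
facet normal -0.501 -0.698 -0.511
outer loop
vertex -2.447 -4.275 -4.34
vertex -3.235 -4.192 -3.681
vertex -2.788 -3.677 -4.822
endloop
endfacet
facet normal 0.406 -0.711 0.574
outer loop
vertex -2.447 -4.275 -4.34
vertex -1.365 -2.766 -3.236
vertex -3.235 -4.192 -3.681
endloop
endfacet
facet normal 0.501 0.698 0.511
outer loop
vertex -2.152 -2.683 -2.578
vertex -1.365 -2.766 -3.236
vertex -2.493 -2.085 -3.06
endloop
endfacet
facet normal -0.406 0.711 -0.574
outer loop
vertex -1.705 -2.168 -3.719
vertex -2.788 -3.677 -4.822
vertex -2.493 -2.085 -3.06
endloop
endfacet
facet normal 0.501 0.698 0.511
outer loop
vertex -2.493 -2.085 -3.06
vertex -1.365 -2.766 -3.236
vertex -1.705 -2.168 -3.719
endloop
endfacet
facet normal 0.764 -0.080 -0.640
outer loop
vertex -1.705 -2.168 -3.719
vertex -2.447 -4.275 -4.34
vertex -2.788 -3.677 -4.822
endloop
endfacet
facet normal 0.765 -0.081 -0.639
outer loop
vertex -1.365 -2.766 -3.236
vertex -2.447 -4.275 -4.34
vertex -1.705 -2.168 -3.719
endloop
endfacet
facet normal 0.010 0.759 -0.651
outer loop
vertex 3.592 4.062 0.582
vertex 2.738 3.768 0.226
vertex 3.016 4.371 0.933
endloop
endfacet
facet normal 0.630 0.500 0.594
outer loop
vertex 3.592 4.062 0.582
vertex 3.016 4.371 0.933
vertex 3.575 2.885 1.59
endloop
endfacet
facet normal 0.631 0.500 0.594
outer loop
vertex 3.575 2.885 1.59
vertex 3.016 4.371 0.933
vertex 2.999 3.194 1.942
endloop
endfacet
facet normal -0.010 -0.760 0.650
outer loop
vertex 3.575 2.885 1.59
vertex 2.999 3.194 1.942
vertex 2.722 2.592 1.234
endloop
endfacet
facet normal 0.010 0.759 -0.651
outer loop
vertex 3.016 4.371 0.933
vertex 2.738 3.768 0.226
vertex 2.277 4.327 0.87
endloop
endfacet
facet normal -0.103 0.648 0.754
outer loop
vertex 3.016 4.371 0.933
vertex 2.277 4.327 0.87
vertex 2.999 3.194 1.942
endloop
endfacet
facet normal -0.102 0.649 0.754
outer loop
vertex 2.999 3.194 1.942
vertex 2.277 4.327 0.87
vertex 2.26 3.151 1.879
endloop
endfacet
facet normal -0.011 -0.760 0.650
outer loop
vertex 2.999 3.194 1.942
vertex 2.26 3.151 1.879
vertex 2.722 2.592 1.234
endloop
endfacet
facet normal 0.011 0.759 -0.651
outer loop
vertex 2.277 4.327 0.87
vertex 2.738 3.768 0.226
vertex 1.809 3.956 0.43
endloop
endfacet
facet normal -0.776 0.417 0.473
outer loop
vertex 2.277 4.327 0.87
vertex 1.809 3.956 0.43
vertex 2.26 3.151 1.879
endloop
endfacet
facet normal -0.776 0.417 0.473
outer loop
vertex 2.26 3.151 1.879
vertex 1.809 3.956 0.43
vertex 1.792 2.78 1.438
endloop
endfacet
facet normal -0.011 -0.759 0.650
outer loop
vertex 2.26 3.151 1.879
vertex 1.792 2.78 1.438
vertex 2.722 2.592 1.234
endloop
endfacet
facet normal 0.011 0.759 -0.651
outer loop
vertex 1.809 3.956 0.43
vertex 2.738 3.768 0.226
vertex 1.885 3.475 -0.13
endloop
endfacet
facet normal -0.995 -0.058 -0.085
outer loop
vertex 1.809 3.956 0.43
vertex 1.885 3.475 -0.13
vertex 1.792 2.78 1.438
endloop
endfacet
facet normal -0.995 -0.058 -0.085
outer loop
vertex 1.792 2.78 1.438
vertex 1.885 3.475 -0.13
vertex 1.868 2.298 0.878
endloop
endfacet
facet normal -0.010 -0.759 0.652
outer loop
vertex 1.792 2.78 1.438
vertex 1.868 2.298 0.878
vertex 2.722 2.592 1.234
endloop
endfacet
facet normal 0.010 0.760 -0.650
outer loop
vertex 1.885 3.475 -0.13
vertex 2.738 3.768 0.226
vertex 2.461 3.166 -0.482
endloop
endfacet
facet normal -0.631 -0.499 -0.594
outer loop
vertex 1.885 3.475 -0.13
vertex 2.461 3.166 -0.482
vertex 1.868 2.298 0.878
endloop
endfacet
facet normal -0.630 -0.500 -0.594
outer loop
vertex 1.868 2.298 0.878
vertex 2.461 3.166 -0.482
vertex 2.444 1.989 0.527
endloop
endfacet
facet normal -0.010 -0.759 0.651
outer loop
vertex 1.868 2.298 0.878
vertex 2.444 1.989 0.527
vertex 2.722 2.592 1.234
endloop
endfacet
facet normal 0.011 0.760 -0.650
outer loop
vertex 2.461 3.166 -0.482
vertex 2.738 3.768 0.226
vertex 3.2 3.209 -0.419
endloop
endfacet
facet normal 0.102 -0.648 -0.755
outer loop
vertex 2.461 3.166 -0.482
vertex 3.2 3.209 -0.419
vertex 2.444 1.989 0.527
endloop
endfacet
facet normal 0.103 -0.649 -0.754
outer loop
vertex 2.444 1.989 0.527
vertex 3.2 3.209 -0.419
vertex 3.183 2.033 0.59
endloop
endfacet
facet normal -0.010 -0.759 0.651
outer loop
vertex 2.444 1.989 0.527
vertex 3.183 2.033 0.59
vertex 2.722 2.592 1.234
endloop
endfacet
facet normal 0.011 0.759 -0.650
outer loop
vertex 3.2 3.209 -0.419
vertex 2.738 3.768 0.226
vertex 3.668 3.58 0.022
endloop
endfacet
facet normal 0.776 -0.417 -0.473
outer loop
vertex 3.2 3.209 -0.419
vertex 3.668 3.58 0.022
vertex 3.183 2.033 0.59
endloop
endfacet
facet normal 0.776 -0.417 -0.473
outer loop
vertex 3.183 2.033 0.59
vertex 3.668 3.58 0.022
vertex 3.651 2.404 1.03
endloop
endfacet
facet normal -0.011 -0.759 0.651
outer loop
vertex 3.183 2.033 0.59
vertex 3.651 2.404 1.03
vertex 2.722 2.592 1.234
endloop
endfacet
facet normal 0.010 0.759 -0.652
outer loop
vertex 3.668 3.58 0.022
vertex 2.738 3.768 0.226
vertex 3.592 4.062 0.582
endloop
endfacet
facet normal 0.995 0.058 0.085
outer loop
vertex 3.668 3.58 0.022
vertex 3.592 4.062 0.582
vertex 3.651 2.404 1.03
endloop
endfacet
facet normal 0.995 0.058 0.085
outer loop
vertex 3.651 2.404 1.03
vertex 3.592 4.062 0.582
vertex 3.575 2.885 1.59
endloop
endfacet
facet normal -0.011 -0.759 0.651
outer loop
vertex 3.651 2.404 1.03
vertex 3.575 2.885 1.59
vertex 2.722 2.592 1.234
endloop
endfacet

endsolid


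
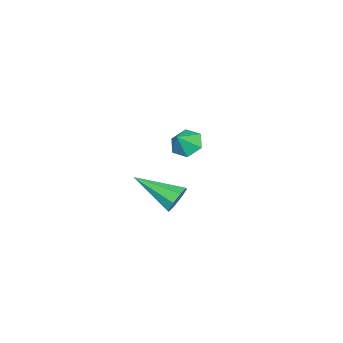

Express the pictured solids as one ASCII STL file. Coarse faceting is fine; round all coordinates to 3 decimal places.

solid 
facet normal -0.015 0.921 -0.390
outer loop
vertex 2.895 0.462 2.41
vertex 2.645 0.204 1.81
vertex 2.36 0.449 2.4
endloop
endfacet
facet normal -0.021 0.095 0.995
outer loop
vertex 2.895 0.462 2.41
vertex 2.36 0.449 2.4
vertex 2.675 -1.684 2.61
endloop
endfacet
facet normal -0.014 0.921 -0.389
outer loop
vertex 2.36 0.449 2.4
vertex 2.645 0.204 1.81
vertex 1.992 0.293 2.044
endloop
endfacet
facet normal -0.688 -0.030 0.725
outer loop
vertex 2.36 0.449 2.4
vertex 1.992 0.293 2.044
vertex 2.675 -1.684 2.61
endloop
endfacet
facet normal -0.015 0.920 -0.391
outer loop
vertex 1.992 0.293 2.044
vertex 2.645 0.204 1.81
vertex 2.006 0.084 1.551
endloop
endfacet
facet normal -0.949 -0.299 0.100
outer loop
vertex 1.992 0.293 2.044
vertex 2.006 0.084 1.551
vertex 2.675 -1.684 2.61
endloop
endfacet
facet normal -0.015 0.920 -0.391
outer loop
vertex 2.006 0.084 1.551
vertex 2.645 0.204 1.81
vertex 2.395 -0.055 1.209
endloop
endfacet
facet normal -0.652 -0.556 -0.516
outer loop
vertex 2.006 0.084 1.551
vertex 2.395 -0.055 1.209
vertex 2.675 -1.684 2.61
endloop
endfacet
facet normal -0.014 0.920 -0.391
outer loop
vertex 2.395 -0.055 1.209
vertex 2.645 0.204 1.81
vertex 2.931 -0.042 1.22
endloop
endfacet
facet normal 0.031 -0.649 -0.760
outer loop
vertex 2.395 -0.055 1.209
vertex 2.931 -0.042 1.22
vertex 2.675 -1.684 2.61
endloop
endfacet
facet normal -0.013 0.921 -0.390
outer loop
vertex 2.931 -0.042 1.22
vertex 2.645 0.204 1.81
vertex 3.299 0.114 1.576
endloop
endfacet
facet normal 0.696 -0.524 -0.490
outer loop
vertex 2.931 -0.042 1.22
vertex 3.299 0.114 1.576
vertex 2.675 -1.684 2.61
endloop
endfacet
facet normal -0.013 0.920 -0.391
outer loop
vertex 3.299 0.114 1.576
vertex 2.645 0.204 1.81
vertex 3.284 0.323 2.069
endloop
endfacet
facet normal 0.958 -0.254 0.137
outer loop
vertex 3.299 0.114 1.576
vertex 3.284 0.323 2.069
vertex 2.675 -1.684 2.61
endloop
endfacet
facet normal -0.013 0.921 -0.390
outer loop
vertex 3.284 0.323 2.069
vertex 2.645 0.204 1.81
vertex 2.895 0.462 2.41
endloop
endfacet
facet normal 0.660 0.002 0.752
outer loop
vertex 3.284 0.323 2.069
vertex 2.895 0.462 2.41
vertex 2.675 -1.684 2.61
endloop
endfacet
facet normal -0.659 0.138 -0.739
outer loop
vertex -2.547 -2.458 0.691
vertex -2.967 -1.99 1.153
vertex -2.402 -1.691 0.705
endloop
endfacet
facet normal 0.971 -0.181 -0.154
outer loop
vertex -2.547 -2.458 0.691
vertex -2.402 -1.691 0.705
vertex -2.293 -2.13 1.907
endloop
endfacet
facet normal -0.659 0.138 -0.739
outer loop
vertex -2.402 -1.691 0.705
vertex -2.967 -1.99 1.153
vertex -2.822 -1.223 1.167
endloop
endfacet
facet normal 0.802 0.581 0.140
outer loop
vertex -2.402 -1.691 0.705
vertex -2.822 -1.223 1.167
vertex -2.293 -2.13 1.907
endloop
endfacet
facet normal -0.660 0.138 -0.739
outer loop
vertex -2.822 -1.223 1.167
vertex -2.967 -1.99 1.153
vertex -3.386 -1.522 1.615
endloop
endfacet
facet normal 0.194 0.686 0.702
outer loop
vertex -2.822 -1.223 1.167
vertex -3.386 -1.522 1.615
vertex -2.293 -2.13 1.907
endloop
endfacet
facet normal -0.660 0.138 -0.738
outer loop
vertex -3.386 -1.522 1.615
vertex -2.967 -1.99 1.153
vertex -3.531 -2.288 1.602
endloop
endfacet
facet normal -0.243 0.029 0.970
outer loop
vertex -3.386 -1.522 1.615
vertex -3.531 -2.288 1.602
vertex -2.293 -2.13 1.907
endloop
endfacet
facet normal -0.660 0.137 -0.739
outer loop
vertex -3.531 -2.288 1.602
vertex -2.967 -1.99 1.153
vertex -3.111 -2.756 1.14
endloop
endfacet
facet normal -0.073 -0.733 0.676
outer loop
vertex -3.531 -2.288 1.602
vertex -3.111 -2.756 1.14
vertex -2.293 -2.13 1.907
endloop
endfacet
facet normal -0.660 0.137 -0.739
outer loop
vertex -3.111 -2.756 1.14
vertex -2.967 -1.99 1.153
vertex -2.547 -2.458 0.691
endloop
endfacet
facet normal 0.534 -0.838 0.114
outer loop
vertex -3.111 -2.756 1.14
vertex -2.547 -2.458 0.691
vertex -2.293 -2.13 1.907
endloop
endfacet

endsolid


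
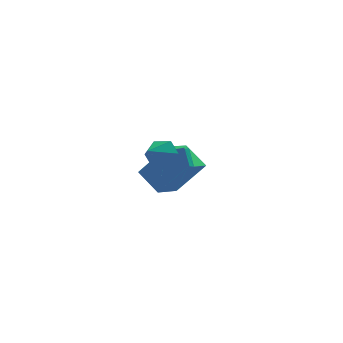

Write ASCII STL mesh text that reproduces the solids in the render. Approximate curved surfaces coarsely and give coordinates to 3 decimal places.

solid 
facet normal 0.541 0.726 -0.425
outer loop
vertex 0.485 -2.419 1.593
vertex 0.097 -2.521 0.924
vertex -0.167 -2.014 1.454
endloop
endfacet
facet normal -0.185 0.039 0.982
outer loop
vertex 0.485 -2.419 1.593
vertex -0.167 -2.014 1.454
vertex -0.557 -3.399 1.436
endloop
endfacet
facet normal 0.542 0.725 -0.424
outer loop
vertex -0.167 -2.014 1.454
vertex 0.097 -2.521 0.924
vertex -0.555 -2.115 0.785
endloop
endfacet
facet normal -0.856 0.235 0.461
outer loop
vertex -0.167 -2.014 1.454
vertex -0.555 -2.115 0.785
vertex -0.557 -3.399 1.436
endloop
endfacet
facet normal 0.542 0.726 -0.423
outer loop
vertex -0.555 -2.115 0.785
vertex 0.097 -2.521 0.924
vertex -0.29 -2.622 0.254
endloop
endfacet
facet normal -0.936 -0.159 -0.316
outer loop
vertex -0.555 -2.115 0.785
vertex -0.29 -2.622 0.254
vertex -0.557 -3.399 1.436
endloop
endfacet
facet normal 0.542 0.727 -0.422
outer loop
vertex -0.29 -2.622 0.254
vertex 0.097 -2.521 0.924
vertex 0.362 -3.027 0.393
endloop
endfacet
facet normal -0.343 -0.747 -0.569
outer loop
vertex -0.29 -2.622 0.254
vertex 0.362 -3.027 0.393
vertex -0.557 -3.399 1.436
endloop
endfacet
facet normal 0.541 0.727 -0.423
outer loop
vertex 0.362 -3.027 0.393
vertex 0.097 -2.521 0.924
vertex 0.749 -2.926 1.062
endloop
endfacet
facet normal 0.328 -0.943 -0.047
outer loop
vertex 0.362 -3.027 0.393
vertex 0.749 -2.926 1.062
vertex -0.557 -3.399 1.436
endloop
endfacet
facet normal 0.541 0.726 -0.424
outer loop
vertex 0.749 -2.926 1.062
vertex 0.097 -2.521 0.924
vertex 0.485 -2.419 1.593
endloop
endfacet
facet normal 0.408 -0.550 0.728
outer loop
vertex 0.749 -2.926 1.062
vertex 0.485 -2.419 1.593
vertex -0.557 -3.399 1.436
endloop
endfacet
facet normal -0.648 -0.721 0.244
outer loop
vertex 1.573 1.131 -1.24
vertex 0.809 2.113 -0.367
vertex 0.337 1.67 -2.928
endloop
endfacet
facet normal 0.502 -0.646 -0.574
outer loop
vertex 1.251 2.687 -3.273
vertex 1.573 1.131 -1.24
vertex 0.337 1.67 -2.928
endloop
endfacet
facet normal -0.648 -0.721 0.244
outer loop
vertex 0.337 1.67 -2.928
vertex 0.809 2.113 -0.367
vertex -0.427 2.652 -2.055
endloop
endfacet
facet normal -0.572 0.249 -0.781
outer loop
vertex -0.427 2.652 -2.055
vertex 1.251 2.687 -3.273
vertex 0.337 1.67 -2.928
endloop
endfacet
facet normal 0.572 -0.249 0.781
outer loop
vertex 1.573 1.131 -1.24
vertex 1.723 3.13 -0.712
vertex 0.809 2.113 -0.367
endloop
endfacet
facet normal 0.502 -0.646 -0.574
outer loop
vertex 2.487 2.148 -1.585
vertex 1.573 1.131 -1.24
vertex 1.251 2.687 -3.273
endloop
endfacet
facet normal 0.572 -0.249 0.781
outer loop
vertex 2.487 2.148 -1.585
vertex 1.723 3.13 -0.712
vertex 1.573 1.131 -1.24
endloop
endfacet
facet normal -0.502 0.646 0.574
outer loop
vertex 0.809 2.113 -0.367
vertex 1.723 3.13 -0.712
vertex -0.427 2.652 -2.055
endloop
endfacet
facet normal -0.572 0.249 -0.781
outer loop
vertex 0.487 3.669 -2.4
vertex 1.251 2.687 -3.273
vertex -0.427 2.652 -2.055
endloop
endfacet
facet normal -0.502 0.646 0.574
outer loop
vertex -0.427 2.652 -2.055
vertex 1.723 3.13 -0.712
vertex 0.487 3.669 -2.4
endloop
endfacet
facet normal 0.648 0.721 -0.244
outer loop
vertex 0.487 3.669 -2.4
vertex 2.487 2.148 -1.585
vertex 1.251 2.687 -3.273
endloop
endfacet
facet normal 0.648 0.721 -0.244
outer loop
vertex 1.723 3.13 -0.712
vertex 2.487 2.148 -1.585
vertex 0.487 3.669 -2.4
endloop
endfacet
facet normal -0.967 0.113 -0.228
outer loop
vertex 0.099 -1.511 0.677
vertex 0.515 0.482 -0.102
vertex 0.269 -1.904 -0.237
endloop
endfacet
facet normal -0.190 -0.914 0.358
outer loop
vertex 1.285 -2.022 0.002
vertex 0.099 -1.511 0.677
vertex 0.269 -1.904 -0.237
endloop
endfacet
facet normal -0.967 0.113 -0.228
outer loop
vertex 0.269 -1.904 -0.237
vertex 0.515 0.482 -0.102
vertex 0.685 0.089 -1.017
endloop
endfacet
facet normal 0.168 -0.389 -0.906
outer loop
vertex 0.685 0.089 -1.017
vertex 1.285 -2.022 0.002
vertex 0.269 -1.904 -0.237
endloop
endfacet
facet normal -0.168 0.389 0.906
outer loop
vertex 0.099 -1.511 0.677
vertex 1.531 0.364 0.137
vertex 0.515 0.482 -0.102
endloop
endfacet
facet normal -0.191 -0.914 0.357
outer loop
vertex 1.115 -1.629 0.917
vertex 0.099 -1.511 0.677
vertex 1.285 -2.022 0.002
endloop
endfacet
facet normal -0.169 0.390 0.905
outer loop
vertex 1.115 -1.629 0.917
vertex 1.531 0.364 0.137
vertex 0.099 -1.511 0.677
endloop
endfacet
facet normal 0.190 0.914 -0.357
outer loop
vertex 0.515 0.482 -0.102
vertex 1.531 0.364 0.137
vertex 0.685 0.089 -1.017
endloop
endfacet
facet normal 0.169 -0.389 -0.906
outer loop
vertex 1.701 -0.029 -0.777
vertex 1.285 -2.022 0.002
vertex 0.685 0.089 -1.017
endloop
endfacet
facet normal 0.191 0.914 -0.358
outer loop
vertex 0.685 0.089 -1.017
vertex 1.531 0.364 0.137
vertex 1.701 -0.029 -0.777
endloop
endfacet
facet normal 0.967 -0.113 0.228
outer loop
vertex 1.701 -0.029 -0.777
vertex 1.115 -1.629 0.917
vertex 1.285 -2.022 0.002
endloop
endfacet
facet normal 0.967 -0.113 0.228
outer loop
vertex 1.531 0.364 0.137
vertex 1.115 -1.629 0.917
vertex 1.701 -0.029 -0.777
endloop
endfacet

endsolid


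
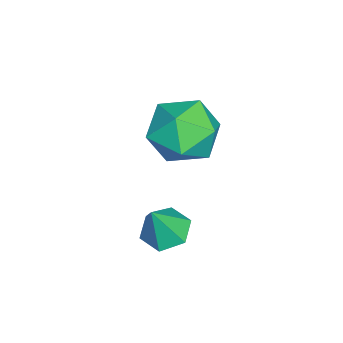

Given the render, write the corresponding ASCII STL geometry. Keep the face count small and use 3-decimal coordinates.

solid 
facet normal -0.378 0.205 -0.903
outer loop
vertex 2.148 1.583 -1.733
vertex 1.774 1.052 -1.697
vertex 1.553 1.621 -1.475
endloop
endfacet
facet normal 0.283 0.796 0.536
outer loop
vertex 2.148 1.583 -1.733
vertex 1.553 1.621 -1.475
vertex 2.226 0.808 -0.623
endloop
endfacet
facet normal -0.380 0.205 -0.902
outer loop
vertex 1.553 1.621 -1.475
vertex 1.774 1.052 -1.697
vertex 1.179 1.09 -1.438
endloop
endfacet
facet normal -0.493 0.401 0.772
outer loop
vertex 1.553 1.621 -1.475
vertex 1.179 1.09 -1.438
vertex 2.226 0.808 -0.623
endloop
endfacet
facet normal -0.380 0.205 -0.902
outer loop
vertex 1.179 1.09 -1.438
vertex 1.774 1.052 -1.697
vertex 1.401 0.521 -1.661
endloop
endfacet
facet normal -0.615 -0.484 0.623
outer loop
vertex 1.179 1.09 -1.438
vertex 1.401 0.521 -1.661
vertex 2.226 0.808 -0.623
endloop
endfacet
facet normal -0.378 0.205 -0.903
outer loop
vertex 1.401 0.521 -1.661
vertex 1.774 1.052 -1.697
vertex 1.996 0.483 -1.919
endloop
endfacet
facet normal 0.040 -0.971 0.236
outer loop
vertex 1.401 0.521 -1.661
vertex 1.996 0.483 -1.919
vertex 2.226 0.808 -0.623
endloop
endfacet
facet normal -0.379 0.204 -0.903
outer loop
vertex 1.996 0.483 -1.919
vertex 1.774 1.052 -1.697
vertex 2.37 1.014 -1.956
endloop
endfacet
facet normal 0.818 -0.576 -0.001
outer loop
vertex 1.996 0.483 -1.919
vertex 2.37 1.014 -1.956
vertex 2.226 0.808 -0.623
endloop
endfacet
facet normal -0.379 0.206 -0.902
outer loop
vertex 2.37 1.014 -1.956
vertex 1.774 1.052 -1.697
vertex 2.148 1.583 -1.733
endloop
endfacet
facet normal 0.940 0.308 0.149
outer loop
vertex 2.37 1.014 -1.956
vertex 2.148 1.583 -1.733
vertex 2.226 0.808 -0.623
endloop
endfacet
facet normal -0.717 -0.693 0.076
outer loop
vertex -1.583 0.942 -0.16
vertex -0.953 0.245 -0.582
vertex -0.969 0.373 0.44
endloop
endfacet
facet normal -0.775 -0.208 0.596
outer loop
vertex -1.583 0.942 -0.16
vertex -0.969 0.373 0.44
vertex -1.09 1.378 0.633
endloop
endfacet
facet normal -0.853 0.433 0.292
outer loop
vertex -1.583 0.942 -0.16
vertex -1.09 1.378 0.633
vertex -1.149 1.871 -0.27
endloop
endfacet
facet normal -0.842 0.344 -0.415
outer loop
vertex -1.583 0.942 -0.16
vertex -1.149 1.871 -0.27
vertex -1.065 1.17 -1.021
endloop
endfacet
facet normal -0.758 -0.352 -0.549
outer loop
vertex -1.583 0.942 -0.16
vertex -1.065 1.17 -1.021
vertex -0.953 0.245 -0.582
endloop
endfacet
facet normal -0.164 -0.205 0.965
outer loop
vertex -1.09 1.378 0.633
vertex -0.969 0.373 0.44
vertex -0.155 0.95 0.701
endloop
endfacet
facet normal -0.070 -0.990 0.123
outer loop
vertex -0.969 0.373 0.44
vertex -0.953 0.245 -0.582
vertex -0.071 0.249 -0.05
endloop
endfacet
facet normal -0.136 -0.438 -0.889
outer loop
vertex -0.953 0.245 -0.582
vertex -1.065 1.17 -1.021
vertex -0.13 0.742 -0.953
endloop
endfacet
facet normal -0.272 0.688 -0.673
outer loop
vertex -1.065 1.17 -1.021
vertex -1.149 1.871 -0.27
vertex -0.251 1.747 -0.76
endloop
endfacet
facet normal -0.289 0.832 0.473
outer loop
vertex -1.149 1.871 -0.27
vertex -1.09 1.378 0.633
vertex -0.267 1.875 0.262
endloop
endfacet
facet normal 0.842 -0.344 0.415
outer loop
vertex 0.363 1.178 -0.16
vertex -0.155 0.95 0.701
vertex -0.071 0.249 -0.05
endloop
endfacet
facet normal 0.853 -0.433 -0.292
outer loop
vertex 0.363 1.178 -0.16
vertex -0.071 0.249 -0.05
vertex -0.13 0.742 -0.953
endloop
endfacet
facet normal 0.775 0.208 -0.596
outer loop
vertex 0.363 1.178 -0.16
vertex -0.13 0.742 -0.953
vertex -0.251 1.747 -0.76
endloop
endfacet
facet normal 0.717 0.693 -0.076
outer loop
vertex 0.363 1.178 -0.16
vertex -0.251 1.747 -0.76
vertex -0.267 1.875 0.262
endloop
endfacet
facet normal 0.758 0.352 0.549
outer loop
vertex 0.363 1.178 -0.16
vertex -0.267 1.875 0.262
vertex -0.155 0.95 0.701
endloop
endfacet
facet normal 0.272 -0.688 0.673
outer loop
vertex -0.071 0.249 -0.05
vertex -0.155 0.95 0.701
vertex -0.969 0.373 0.44
endloop
endfacet
facet normal 0.289 -0.832 -0.473
outer loop
vertex -0.13 0.742 -0.953
vertex -0.071 0.249 -0.05
vertex -0.953 0.245 -0.582
endloop
endfacet
facet normal 0.164 0.205 -0.965
outer loop
vertex -0.251 1.747 -0.76
vertex -0.13 0.742 -0.953
vertex -1.065 1.17 -1.021
endloop
endfacet
facet normal 0.070 0.990 -0.123
outer loop
vertex -0.267 1.875 0.262
vertex -0.251 1.747 -0.76
vertex -1.149 1.871 -0.27
endloop
endfacet
facet normal 0.136 0.438 0.889
outer loop
vertex -0.155 0.95 0.701
vertex -0.267 1.875 0.262
vertex -1.09 1.378 0.633
endloop
endfacet

endsolid


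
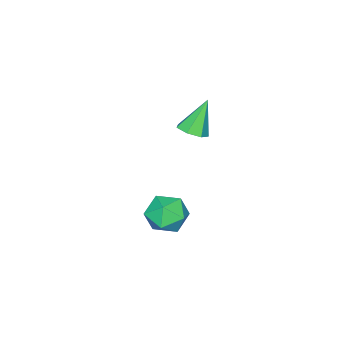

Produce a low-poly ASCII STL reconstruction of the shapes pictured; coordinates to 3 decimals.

solid 
facet normal -0.934 0.230 0.274
outer loop
vertex 0.211 0.448 -3.7
vertex 0.032 -0.687 -3.358
vertex 0.459 0.114 -2.576
endloop
endfacet
facet normal -0.501 0.793 0.346
outer loop
vertex 0.211 0.448 -3.7
vertex 0.459 0.114 -2.576
vertex 1.207 0.843 -3.163
endloop
endfacet
facet normal -0.213 0.933 -0.291
outer loop
vertex 0.211 0.448 -3.7
vertex 1.207 0.843 -3.163
vertex 1.242 0.493 -4.309
endloop
endfacet
facet normal -0.467 0.456 -0.758
outer loop
vertex 0.211 0.448 -3.7
vertex 1.242 0.493 -4.309
vertex 0.516 -0.453 -4.43
endloop
endfacet
facet normal -0.913 0.021 -0.408
outer loop
vertex 0.211 0.448 -3.7
vertex 0.516 -0.453 -4.43
vertex 0.032 -0.687 -3.358
endloop
endfacet
facet normal 0.026 0.611 0.791
outer loop
vertex 1.207 0.843 -3.163
vertex 0.459 0.114 -2.576
vertex 1.644 -0.047 -2.49
endloop
endfacet
facet normal -0.673 -0.301 0.676
outer loop
vertex 0.459 0.114 -2.576
vertex 0.032 -0.687 -3.358
vertex 0.918 -0.993 -2.611
endloop
endfacet
facet normal -0.640 -0.638 -0.428
outer loop
vertex 0.032 -0.687 -3.358
vertex 0.516 -0.453 -4.43
vertex 0.953 -1.343 -3.757
endloop
endfacet
facet normal 0.081 0.065 -0.995
outer loop
vertex 0.516 -0.453 -4.43
vertex 1.242 0.493 -4.309
vertex 1.701 -0.614 -4.344
endloop
endfacet
facet normal 0.492 0.837 -0.241
outer loop
vertex 1.242 0.493 -4.309
vertex 1.207 0.843 -3.163
vertex 2.128 0.187 -3.562
endloop
endfacet
facet normal 0.467 -0.456 0.758
outer loop
vertex 1.949 -0.948 -3.22
vertex 1.644 -0.047 -2.49
vertex 0.918 -0.993 -2.611
endloop
endfacet
facet normal 0.213 -0.933 0.291
outer loop
vertex 1.949 -0.948 -3.22
vertex 0.918 -0.993 -2.611
vertex 0.953 -1.343 -3.757
endloop
endfacet
facet normal 0.501 -0.793 -0.346
outer loop
vertex 1.949 -0.948 -3.22
vertex 0.953 -1.343 -3.757
vertex 1.701 -0.614 -4.344
endloop
endfacet
facet normal 0.934 -0.230 -0.274
outer loop
vertex 1.949 -0.948 -3.22
vertex 1.701 -0.614 -4.344
vertex 2.128 0.187 -3.562
endloop
endfacet
facet normal 0.913 -0.021 0.408
outer loop
vertex 1.949 -0.948 -3.22
vertex 2.128 0.187 -3.562
vertex 1.644 -0.047 -2.49
endloop
endfacet
facet normal -0.081 -0.065 0.995
outer loop
vertex 0.918 -0.993 -2.611
vertex 1.644 -0.047 -2.49
vertex 0.459 0.114 -2.576
endloop
endfacet
facet normal -0.492 -0.837 0.241
outer loop
vertex 0.953 -1.343 -3.757
vertex 0.918 -0.993 -2.611
vertex 0.032 -0.687 -3.358
endloop
endfacet
facet normal -0.026 -0.611 -0.791
outer loop
vertex 1.701 -0.614 -4.344
vertex 0.953 -1.343 -3.757
vertex 0.516 -0.453 -4.43
endloop
endfacet
facet normal 0.673 0.301 -0.676
outer loop
vertex 2.128 0.187 -3.562
vertex 1.701 -0.614 -4.344
vertex 1.242 0.493 -4.309
endloop
endfacet
facet normal 0.640 0.638 0.428
outer loop
vertex 1.644 -0.047 -2.49
vertex 2.128 0.187 -3.562
vertex 1.207 0.843 -3.163
endloop
endfacet
facet normal 0.488 -0.101 -0.867
outer loop
vertex 0.048 -0.427 2.03
vertex -0.5 0.061 1.665
vertex 0.202 0.267 2.036
endloop
endfacet
facet normal 0.621 -0.145 0.770
outer loop
vertex 0.048 -0.427 2.03
vertex 0.202 0.267 2.036
vertex -1.46 0.259 3.375
endloop
endfacet
facet normal 0.488 -0.100 -0.867
outer loop
vertex 0.202 0.267 2.036
vertex -0.5 0.061 1.665
vertex -0.174 0.807 1.762
endloop
endfacet
facet normal 0.481 0.639 0.600
outer loop
vertex 0.202 0.267 2.036
vertex -0.174 0.807 1.762
vertex -1.46 0.259 3.375
endloop
endfacet
facet normal 0.487 -0.100 -0.868
outer loop
vertex -0.174 0.807 1.762
vertex -0.5 0.061 1.665
vertex -0.795 0.784 1.416
endloop
endfacet
facet normal -0.151 0.966 0.208
outer loop
vertex -0.174 0.807 1.762
vertex -0.795 0.784 1.416
vertex -1.46 0.259 3.375
endloop
endfacet
facet normal 0.486 -0.100 -0.868
outer loop
vertex -0.795 0.784 1.416
vertex -0.5 0.061 1.665
vertex -1.194 0.217 1.258
endloop
endfacet
facet normal -0.798 0.593 -0.112
outer loop
vertex -0.795 0.784 1.416
vertex -1.194 0.217 1.258
vertex -1.46 0.259 3.375
endloop
endfacet
facet normal 0.486 -0.100 -0.868
outer loop
vertex -1.194 0.217 1.258
vertex -0.5 0.061 1.665
vertex -1.071 -0.468 1.406
endloop
endfacet
facet normal -0.973 -0.200 -0.118
outer loop
vertex -1.194 0.217 1.258
vertex -1.071 -0.468 1.406
vertex -1.46 0.259 3.375
endloop
endfacet
facet normal 0.487 -0.101 -0.867
outer loop
vertex -1.071 -0.468 1.406
vertex -0.5 0.061 1.665
vertex -0.518 -0.755 1.75
endloop
endfacet
facet normal -0.544 -0.816 0.194
outer loop
vertex -1.071 -0.468 1.406
vertex -0.518 -0.755 1.75
vertex -1.46 0.259 3.375
endloop
endfacet
facet normal 0.488 -0.101 -0.867
outer loop
vertex -0.518 -0.755 1.75
vertex -0.5 0.061 1.665
vertex 0.048 -0.427 2.03
endloop
endfacet
facet normal 0.166 -0.790 0.590
outer loop
vertex -0.518 -0.755 1.75
vertex 0.048 -0.427 2.03
vertex -1.46 0.259 3.375
endloop
endfacet

endsolid
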